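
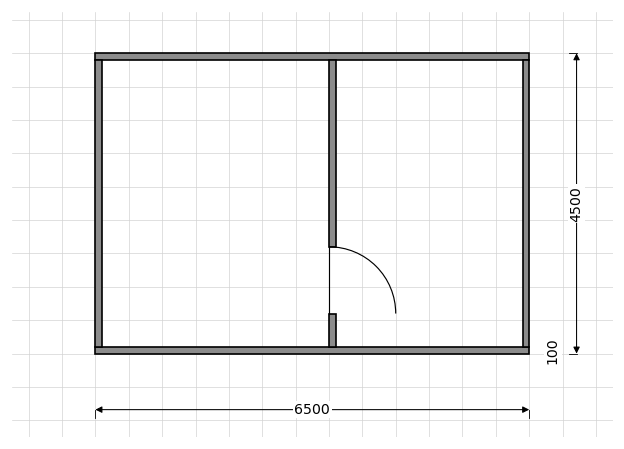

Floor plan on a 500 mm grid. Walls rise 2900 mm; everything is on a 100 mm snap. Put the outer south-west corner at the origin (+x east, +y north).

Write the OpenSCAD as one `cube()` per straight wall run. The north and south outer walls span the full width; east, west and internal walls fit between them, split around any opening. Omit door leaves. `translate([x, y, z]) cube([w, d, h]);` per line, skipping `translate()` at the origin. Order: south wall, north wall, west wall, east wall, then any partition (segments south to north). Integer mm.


cube([6500, 100, 2900]);
translate([0, 4400, 0]) cube([6500, 100, 2900]);
translate([0, 100, 0]) cube([100, 4300, 2900]);
translate([6400, 100, 0]) cube([100, 4300, 2900]);
translate([3500, 100, 0]) cube([100, 500, 2900]);
translate([3500, 1600, 0]) cube([100, 2800, 2900]);


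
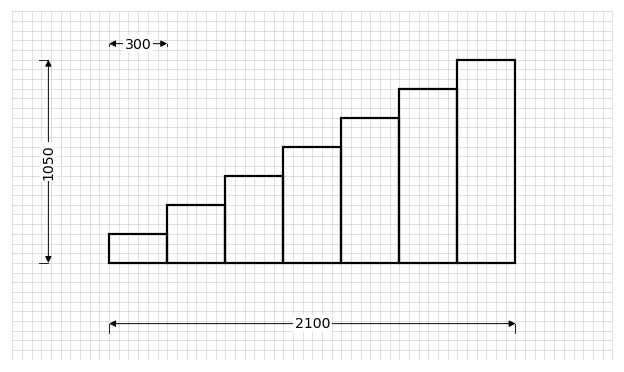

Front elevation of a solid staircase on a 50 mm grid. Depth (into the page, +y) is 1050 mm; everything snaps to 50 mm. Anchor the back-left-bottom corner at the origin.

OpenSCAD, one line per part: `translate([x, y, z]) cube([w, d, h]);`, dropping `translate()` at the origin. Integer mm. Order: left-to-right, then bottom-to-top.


cube([300, 1050, 150]);
translate([300, 0, 0]) cube([300, 1050, 300]);
translate([600, 0, 0]) cube([300, 1050, 450]);
translate([900, 0, 0]) cube([300, 1050, 600]);
translate([1200, 0, 0]) cube([300, 1050, 750]);
translate([1500, 0, 0]) cube([300, 1050, 900]);
translate([1800, 0, 0]) cube([300, 1050, 1050]);


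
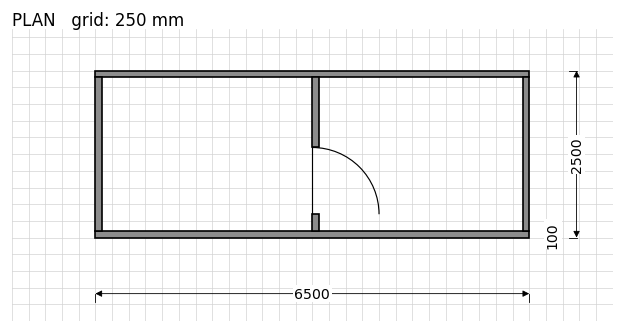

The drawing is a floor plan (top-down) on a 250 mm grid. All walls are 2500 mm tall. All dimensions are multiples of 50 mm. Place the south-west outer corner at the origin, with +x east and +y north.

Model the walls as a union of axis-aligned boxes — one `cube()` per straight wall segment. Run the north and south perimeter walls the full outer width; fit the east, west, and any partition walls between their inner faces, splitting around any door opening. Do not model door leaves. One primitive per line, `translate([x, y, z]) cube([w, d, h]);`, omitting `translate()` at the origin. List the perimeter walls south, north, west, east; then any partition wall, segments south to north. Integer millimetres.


cube([6500, 100, 2500]);
translate([0, 2400, 0]) cube([6500, 100, 2500]);
translate([0, 100, 0]) cube([100, 2300, 2500]);
translate([6400, 100, 0]) cube([100, 2300, 2500]);
translate([3250, 100, 0]) cube([100, 250, 2500]);
translate([3250, 1350, 0]) cube([100, 1050, 2500]);


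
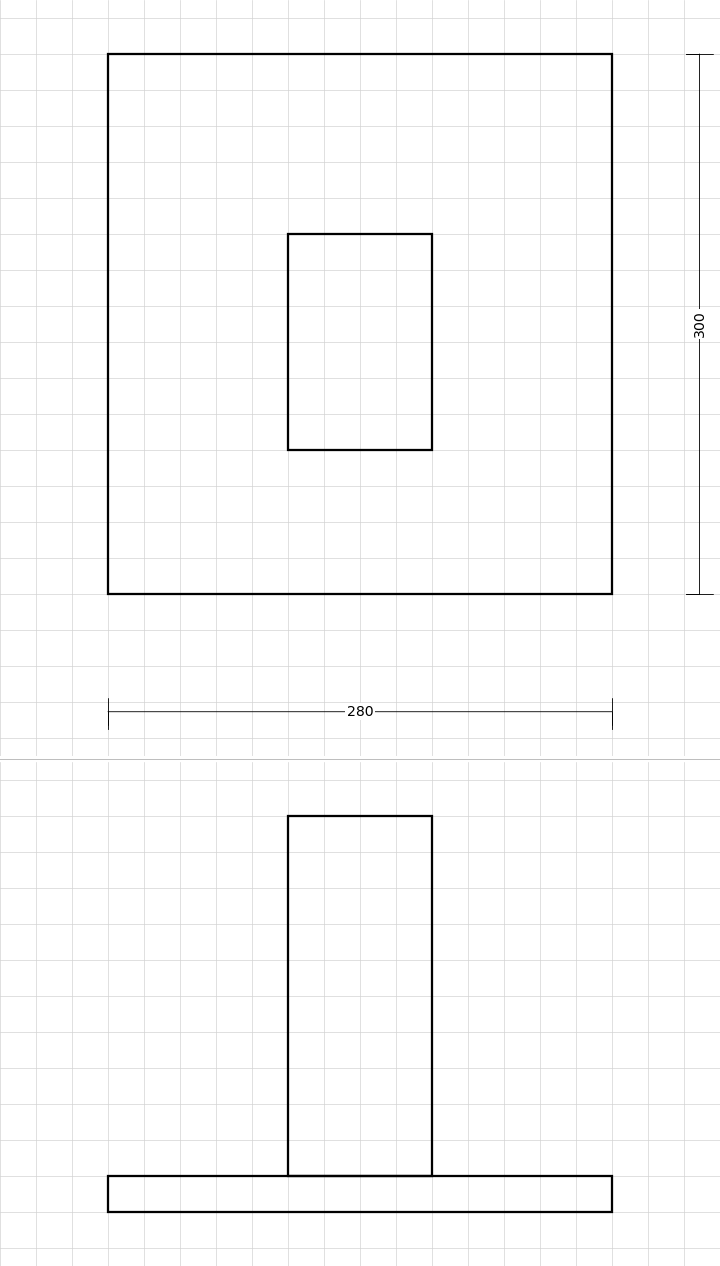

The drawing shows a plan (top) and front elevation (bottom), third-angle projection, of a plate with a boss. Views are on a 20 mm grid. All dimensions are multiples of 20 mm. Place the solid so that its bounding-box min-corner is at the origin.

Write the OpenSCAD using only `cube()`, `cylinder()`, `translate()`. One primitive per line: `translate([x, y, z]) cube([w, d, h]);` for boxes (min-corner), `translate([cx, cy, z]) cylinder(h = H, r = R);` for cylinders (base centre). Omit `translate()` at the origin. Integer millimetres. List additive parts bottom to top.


cube([280, 300, 20]);
translate([100, 80, 20]) cube([80, 120, 200]);


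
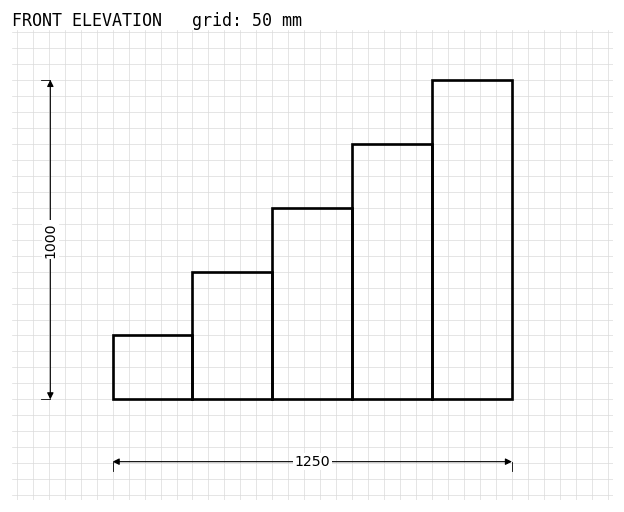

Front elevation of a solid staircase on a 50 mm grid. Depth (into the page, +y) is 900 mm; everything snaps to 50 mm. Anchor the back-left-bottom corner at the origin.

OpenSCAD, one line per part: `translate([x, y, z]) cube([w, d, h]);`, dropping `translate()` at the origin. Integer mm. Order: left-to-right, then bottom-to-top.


cube([250, 900, 200]);
translate([250, 0, 0]) cube([250, 900, 400]);
translate([500, 0, 0]) cube([250, 900, 600]);
translate([750, 0, 0]) cube([250, 900, 800]);
translate([1000, 0, 0]) cube([250, 900, 1000]);


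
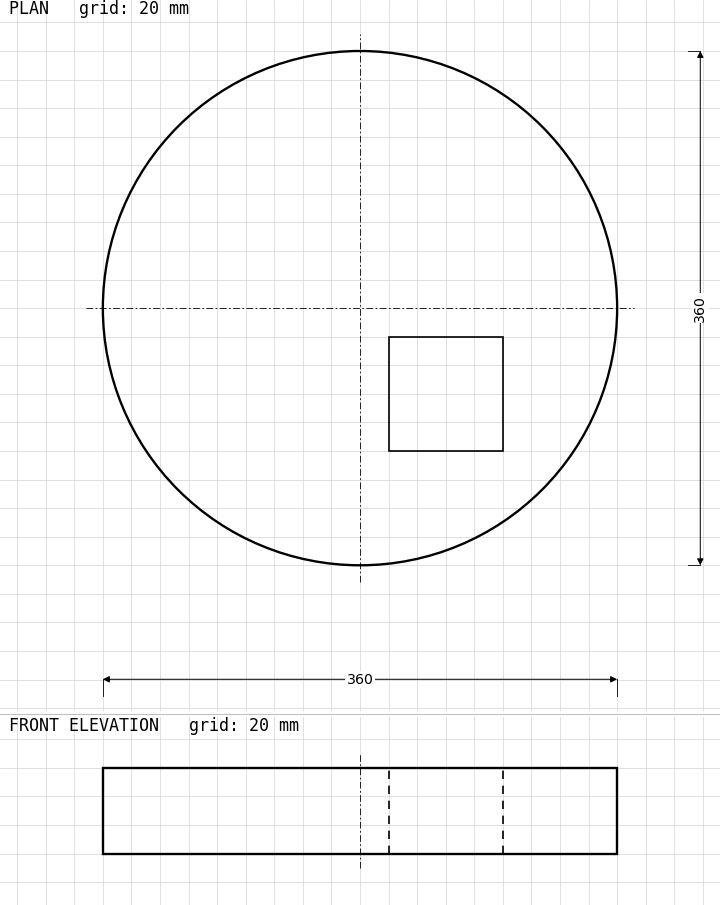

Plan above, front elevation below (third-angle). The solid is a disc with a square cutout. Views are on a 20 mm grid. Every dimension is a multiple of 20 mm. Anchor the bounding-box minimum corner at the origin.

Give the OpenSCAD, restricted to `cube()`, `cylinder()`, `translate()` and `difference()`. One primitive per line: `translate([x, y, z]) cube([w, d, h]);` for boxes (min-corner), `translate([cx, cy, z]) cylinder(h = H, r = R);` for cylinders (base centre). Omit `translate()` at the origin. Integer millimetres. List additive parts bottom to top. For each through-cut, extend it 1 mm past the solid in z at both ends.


difference() {
  translate([180, 180, 0]) cylinder(h = 60, r = 180);
  translate([200, 80, -1]) cube([80, 80, 62]);
}


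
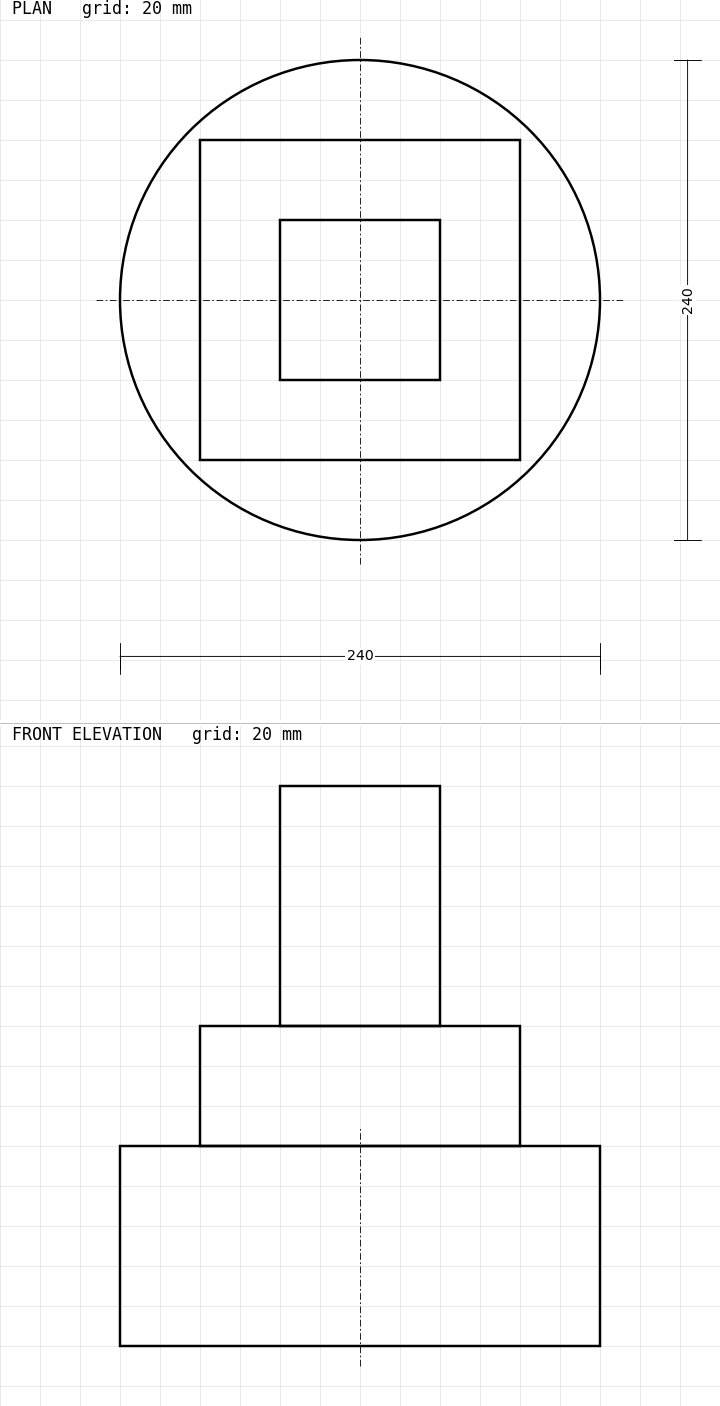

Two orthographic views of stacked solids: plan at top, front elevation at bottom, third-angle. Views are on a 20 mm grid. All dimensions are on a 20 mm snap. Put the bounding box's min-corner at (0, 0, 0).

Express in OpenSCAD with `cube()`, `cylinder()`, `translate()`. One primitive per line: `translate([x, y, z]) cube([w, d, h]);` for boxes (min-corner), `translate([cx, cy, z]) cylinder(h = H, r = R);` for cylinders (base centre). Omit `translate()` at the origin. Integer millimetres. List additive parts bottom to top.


translate([120, 120, 0]) cylinder(h = 100, r = 120);
translate([40, 40, 100]) cube([160, 160, 60]);
translate([80, 80, 160]) cube([80, 80, 120]);


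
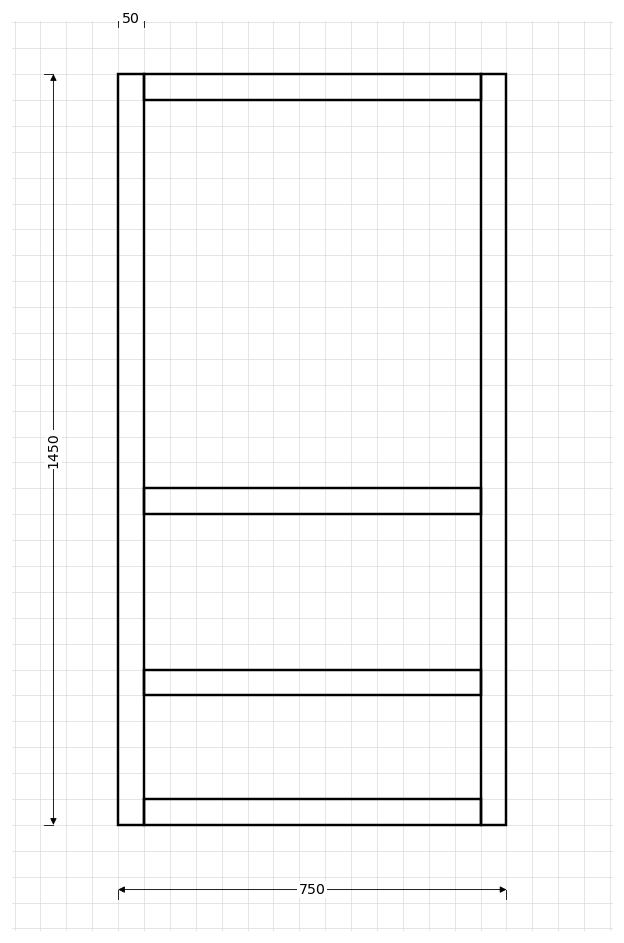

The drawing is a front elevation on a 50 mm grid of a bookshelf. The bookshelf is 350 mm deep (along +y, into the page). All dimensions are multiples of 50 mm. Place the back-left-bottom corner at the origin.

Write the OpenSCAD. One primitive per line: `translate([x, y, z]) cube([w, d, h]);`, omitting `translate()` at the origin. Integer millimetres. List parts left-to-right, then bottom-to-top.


cube([50, 350, 1450]);
translate([50, 0, 0]) cube([650, 350, 50]);
translate([50, 0, 250]) cube([650, 350, 50]);
translate([50, 0, 600]) cube([650, 350, 50]);
translate([50, 0, 1400]) cube([650, 350, 50]);
translate([700, 0, 0]) cube([50, 350, 1450]);


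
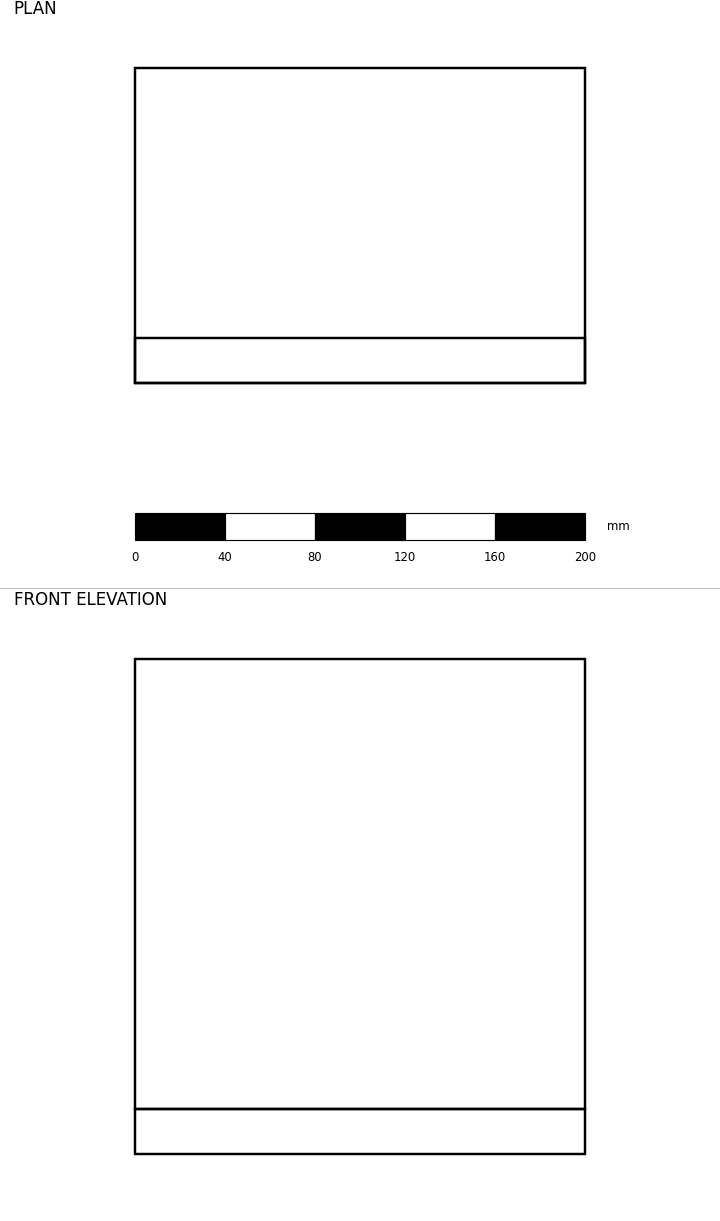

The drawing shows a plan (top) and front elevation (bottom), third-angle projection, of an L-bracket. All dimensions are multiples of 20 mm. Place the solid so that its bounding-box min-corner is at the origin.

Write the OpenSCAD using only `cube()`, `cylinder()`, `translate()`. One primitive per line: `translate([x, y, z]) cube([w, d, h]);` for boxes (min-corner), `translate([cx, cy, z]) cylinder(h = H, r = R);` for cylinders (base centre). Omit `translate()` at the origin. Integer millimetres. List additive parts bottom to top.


cube([200, 140, 20]);
translate([0, 0, 20]) cube([200, 20, 200]);


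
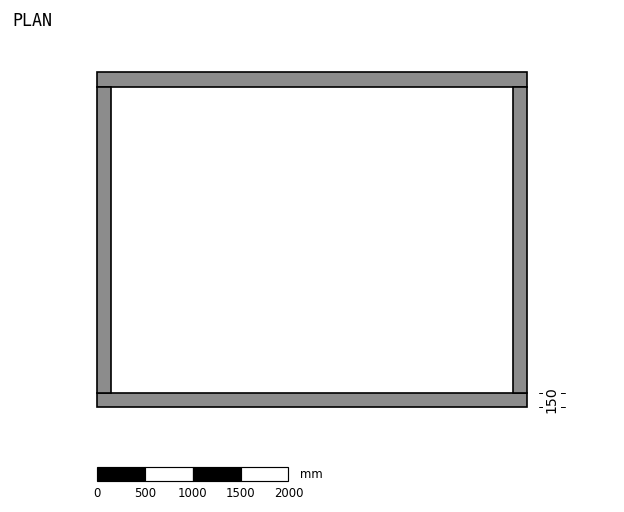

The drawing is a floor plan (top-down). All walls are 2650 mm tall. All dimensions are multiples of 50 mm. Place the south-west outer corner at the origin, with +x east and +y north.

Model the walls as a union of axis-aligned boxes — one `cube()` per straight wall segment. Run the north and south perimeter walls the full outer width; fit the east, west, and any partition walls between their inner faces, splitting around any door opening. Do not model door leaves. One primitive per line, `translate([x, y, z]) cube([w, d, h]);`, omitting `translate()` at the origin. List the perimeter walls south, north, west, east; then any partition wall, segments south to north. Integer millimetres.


cube([4500, 150, 2650]);
translate([0, 3350, 0]) cube([4500, 150, 2650]);
translate([0, 150, 0]) cube([150, 3200, 2650]);
translate([4350, 150, 0]) cube([150, 3200, 2650]);


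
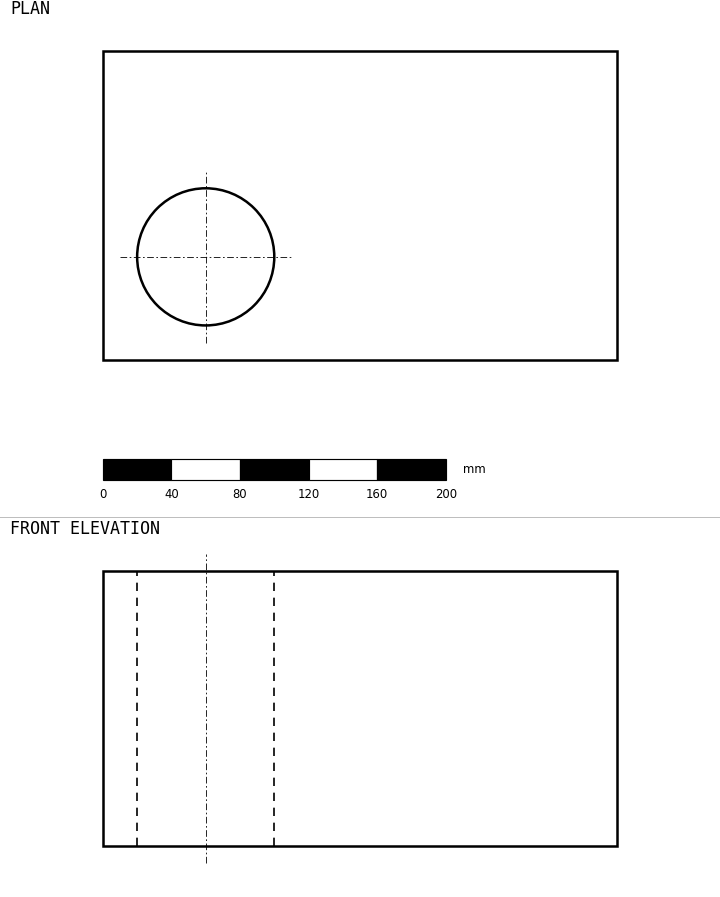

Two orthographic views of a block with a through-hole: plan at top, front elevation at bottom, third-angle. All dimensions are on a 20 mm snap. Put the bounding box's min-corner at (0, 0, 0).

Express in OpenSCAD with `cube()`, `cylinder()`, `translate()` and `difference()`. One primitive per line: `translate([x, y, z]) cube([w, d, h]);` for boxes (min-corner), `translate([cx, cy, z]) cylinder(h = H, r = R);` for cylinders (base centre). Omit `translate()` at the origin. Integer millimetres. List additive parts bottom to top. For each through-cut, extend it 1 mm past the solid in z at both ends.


difference() {
  cube([300, 180, 160]);
  translate([60, 60, -1]) cylinder(h = 162, r = 40);
}


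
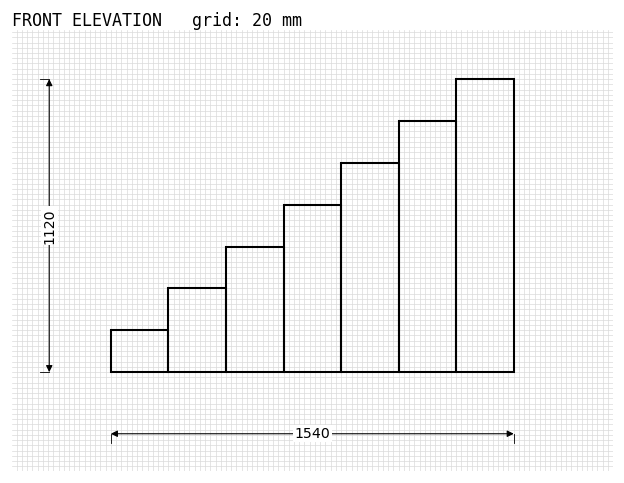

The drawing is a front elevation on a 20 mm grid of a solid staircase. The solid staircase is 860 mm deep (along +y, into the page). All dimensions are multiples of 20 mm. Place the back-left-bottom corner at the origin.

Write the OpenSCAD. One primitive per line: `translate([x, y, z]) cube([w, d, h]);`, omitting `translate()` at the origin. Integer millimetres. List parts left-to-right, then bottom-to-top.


cube([220, 860, 160]);
translate([220, 0, 0]) cube([220, 860, 320]);
translate([440, 0, 0]) cube([220, 860, 480]);
translate([660, 0, 0]) cube([220, 860, 640]);
translate([880, 0, 0]) cube([220, 860, 800]);
translate([1100, 0, 0]) cube([220, 860, 960]);
translate([1320, 0, 0]) cube([220, 860, 1120]);


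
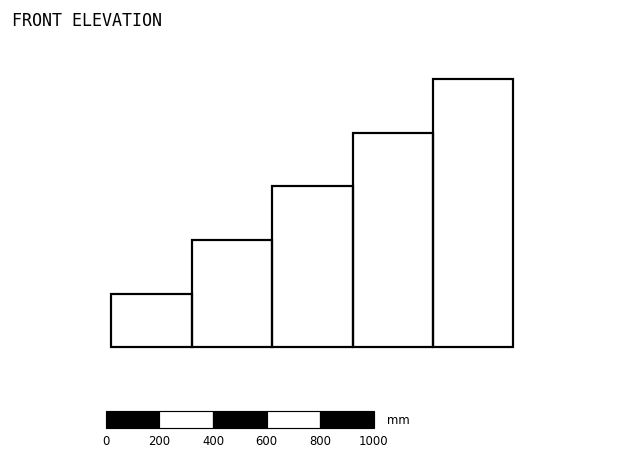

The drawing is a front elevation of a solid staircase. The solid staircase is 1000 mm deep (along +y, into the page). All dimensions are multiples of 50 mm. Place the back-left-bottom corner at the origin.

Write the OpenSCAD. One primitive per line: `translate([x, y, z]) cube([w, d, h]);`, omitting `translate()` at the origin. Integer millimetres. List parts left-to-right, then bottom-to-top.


cube([300, 1000, 200]);
translate([300, 0, 0]) cube([300, 1000, 400]);
translate([600, 0, 0]) cube([300, 1000, 600]);
translate([900, 0, 0]) cube([300, 1000, 800]);
translate([1200, 0, 0]) cube([300, 1000, 1000]);


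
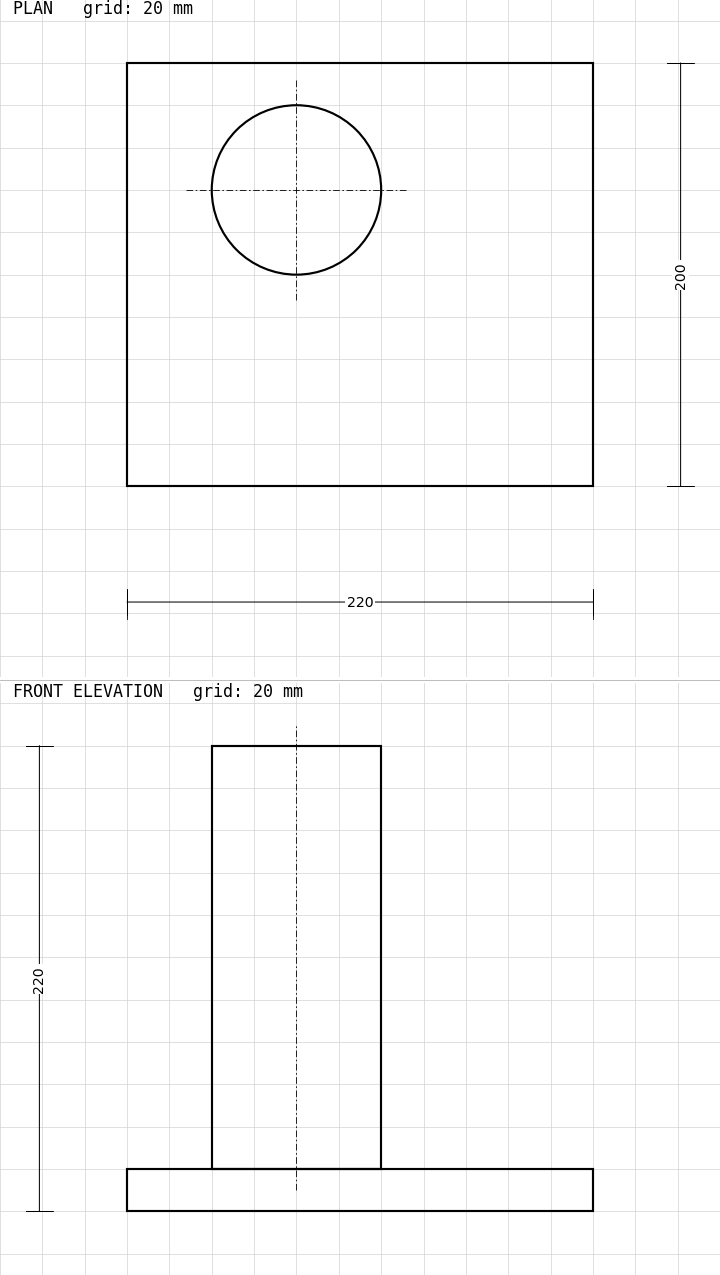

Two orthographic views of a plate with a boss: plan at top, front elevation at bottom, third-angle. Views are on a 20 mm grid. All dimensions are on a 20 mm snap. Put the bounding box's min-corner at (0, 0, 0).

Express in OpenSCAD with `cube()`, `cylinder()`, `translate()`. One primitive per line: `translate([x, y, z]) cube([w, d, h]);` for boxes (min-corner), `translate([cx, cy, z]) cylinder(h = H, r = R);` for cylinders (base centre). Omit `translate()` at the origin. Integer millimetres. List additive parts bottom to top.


cube([220, 200, 20]);
translate([80, 140, 20]) cylinder(h = 200, r = 40);


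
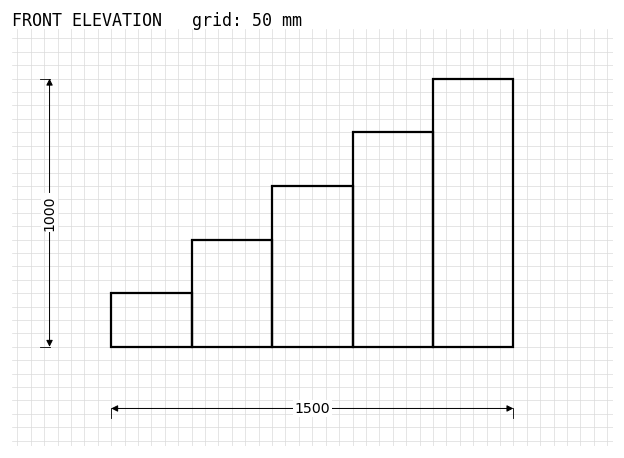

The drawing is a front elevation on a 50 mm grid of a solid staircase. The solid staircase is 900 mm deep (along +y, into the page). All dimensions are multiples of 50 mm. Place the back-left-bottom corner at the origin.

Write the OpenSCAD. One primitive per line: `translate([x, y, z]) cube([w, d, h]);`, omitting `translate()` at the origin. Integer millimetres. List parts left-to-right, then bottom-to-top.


cube([300, 900, 200]);
translate([300, 0, 0]) cube([300, 900, 400]);
translate([600, 0, 0]) cube([300, 900, 600]);
translate([900, 0, 0]) cube([300, 900, 800]);
translate([1200, 0, 0]) cube([300, 900, 1000]);


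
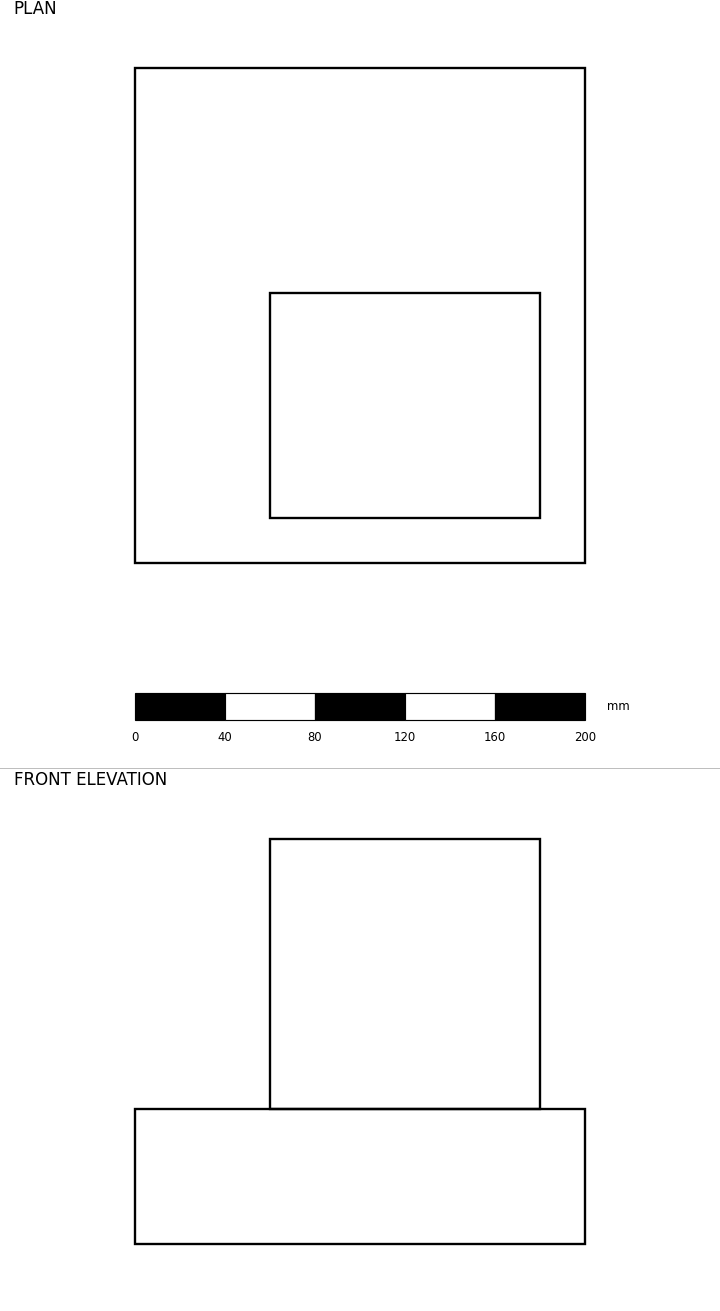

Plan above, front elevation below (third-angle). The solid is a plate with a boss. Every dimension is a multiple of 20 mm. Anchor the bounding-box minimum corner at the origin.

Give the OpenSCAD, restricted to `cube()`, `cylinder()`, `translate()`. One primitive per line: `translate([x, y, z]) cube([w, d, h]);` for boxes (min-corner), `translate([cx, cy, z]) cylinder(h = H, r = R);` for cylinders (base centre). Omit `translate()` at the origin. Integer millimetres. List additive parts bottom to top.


cube([200, 220, 60]);
translate([60, 20, 60]) cube([120, 100, 120]);


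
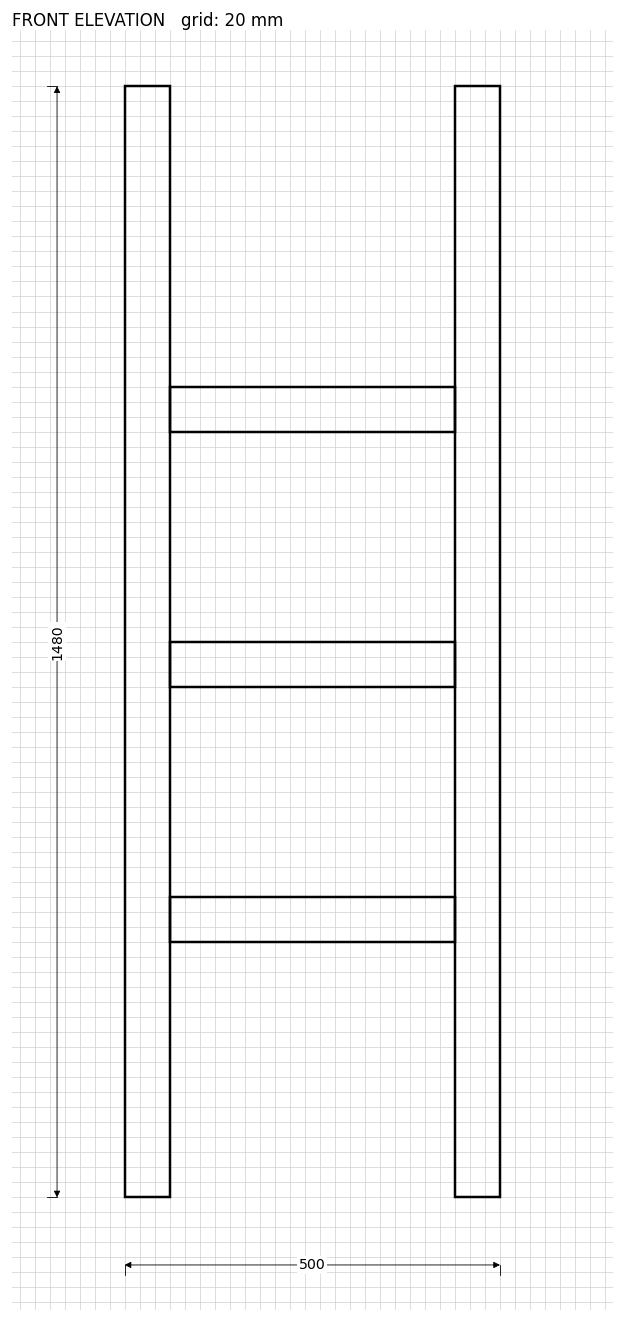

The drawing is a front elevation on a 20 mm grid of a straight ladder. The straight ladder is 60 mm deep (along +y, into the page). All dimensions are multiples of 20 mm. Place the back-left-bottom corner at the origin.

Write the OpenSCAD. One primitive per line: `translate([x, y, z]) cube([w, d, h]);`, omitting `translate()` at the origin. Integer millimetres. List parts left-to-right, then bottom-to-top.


cube([60, 60, 1480]);
translate([60, 0, 340]) cube([380, 60, 60]);
translate([60, 0, 680]) cube([380, 60, 60]);
translate([60, 0, 1020]) cube([380, 60, 60]);
translate([440, 0, 0]) cube([60, 60, 1480]);


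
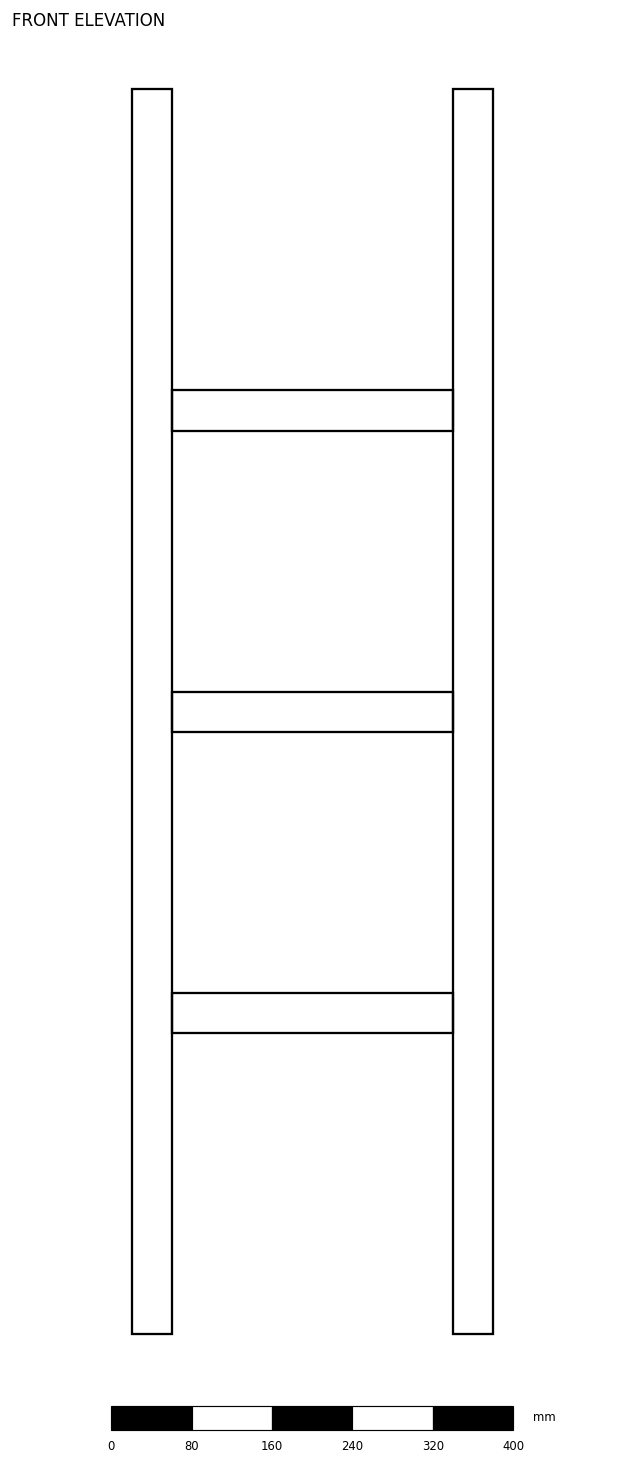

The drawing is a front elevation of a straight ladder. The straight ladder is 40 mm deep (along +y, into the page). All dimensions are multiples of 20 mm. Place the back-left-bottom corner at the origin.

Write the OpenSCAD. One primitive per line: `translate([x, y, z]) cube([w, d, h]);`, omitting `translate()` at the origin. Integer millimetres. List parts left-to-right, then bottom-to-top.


cube([40, 40, 1240]);
translate([40, 0, 300]) cube([280, 40, 40]);
translate([40, 0, 600]) cube([280, 40, 40]);
translate([40, 0, 900]) cube([280, 40, 40]);
translate([320, 0, 0]) cube([40, 40, 1240]);


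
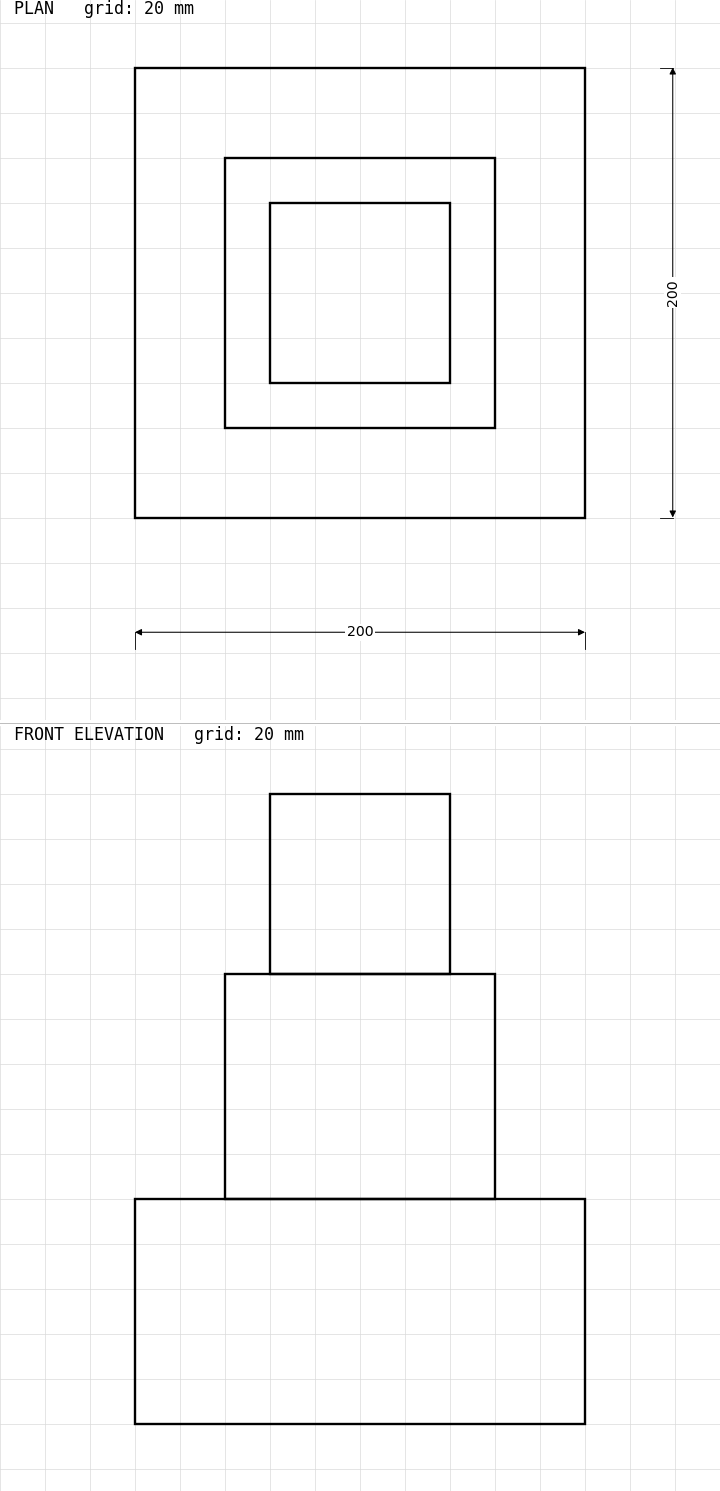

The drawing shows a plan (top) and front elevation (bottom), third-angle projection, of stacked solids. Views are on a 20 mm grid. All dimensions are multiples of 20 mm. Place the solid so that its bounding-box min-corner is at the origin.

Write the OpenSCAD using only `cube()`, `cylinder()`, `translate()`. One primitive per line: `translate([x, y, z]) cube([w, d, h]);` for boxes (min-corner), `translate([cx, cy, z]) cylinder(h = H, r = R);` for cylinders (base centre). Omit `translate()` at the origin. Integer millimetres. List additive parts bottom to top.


cube([200, 200, 100]);
translate([40, 40, 100]) cube([120, 120, 100]);
translate([60, 60, 200]) cube([80, 80, 80]);


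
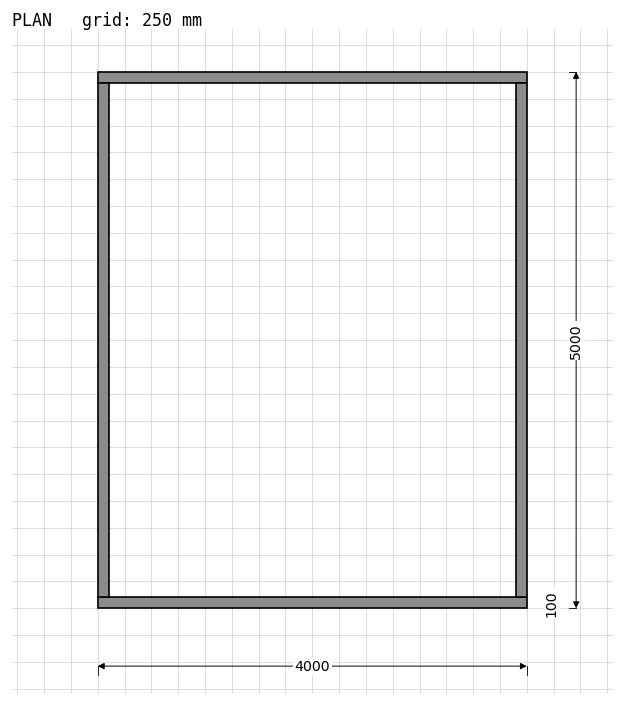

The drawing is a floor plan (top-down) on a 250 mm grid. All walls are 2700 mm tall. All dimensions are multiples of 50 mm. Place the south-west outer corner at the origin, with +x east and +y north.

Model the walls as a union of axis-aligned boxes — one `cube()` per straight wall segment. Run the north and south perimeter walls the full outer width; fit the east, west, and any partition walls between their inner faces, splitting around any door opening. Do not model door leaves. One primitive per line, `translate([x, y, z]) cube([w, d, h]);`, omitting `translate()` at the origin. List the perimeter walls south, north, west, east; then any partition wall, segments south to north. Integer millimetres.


cube([4000, 100, 2700]);
translate([0, 4900, 0]) cube([4000, 100, 2700]);
translate([0, 100, 0]) cube([100, 4800, 2700]);
translate([3900, 100, 0]) cube([100, 4800, 2700]);


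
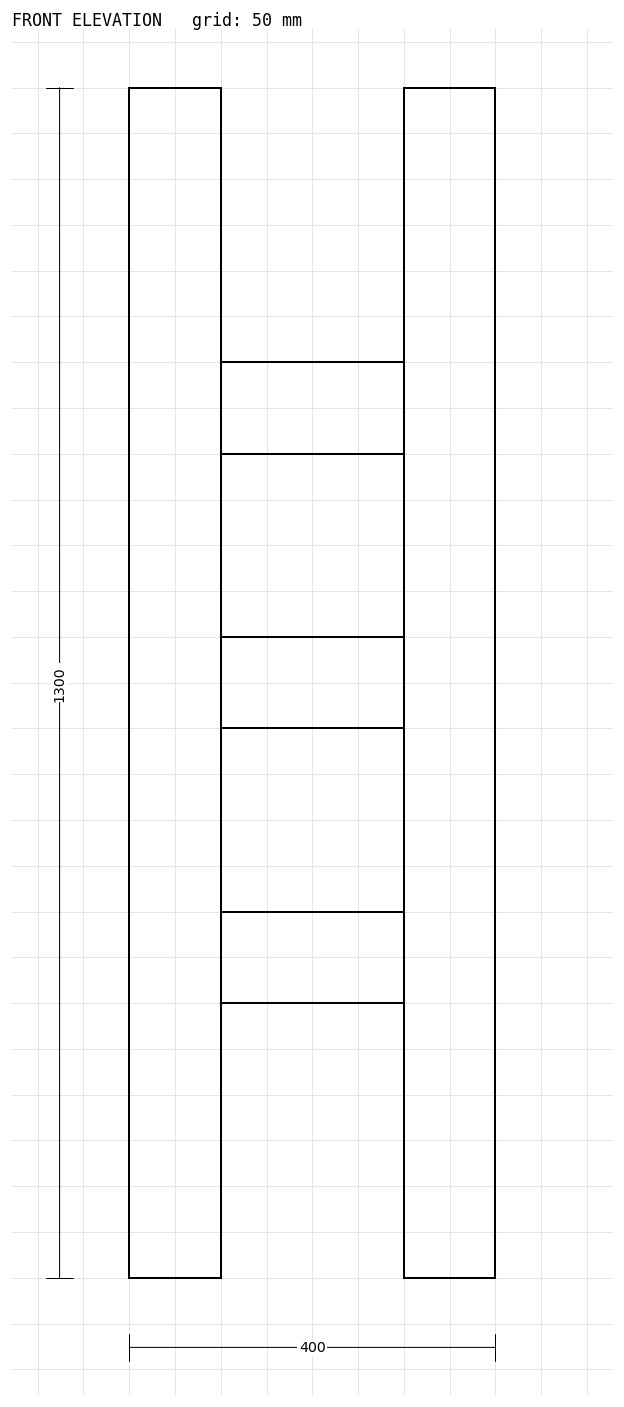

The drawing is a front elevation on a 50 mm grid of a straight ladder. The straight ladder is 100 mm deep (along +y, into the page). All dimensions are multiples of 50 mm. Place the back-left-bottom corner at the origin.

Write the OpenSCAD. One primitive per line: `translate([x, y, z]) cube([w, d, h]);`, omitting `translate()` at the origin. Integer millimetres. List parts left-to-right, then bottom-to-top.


cube([100, 100, 1300]);
translate([100, 0, 300]) cube([200, 100, 100]);
translate([100, 0, 600]) cube([200, 100, 100]);
translate([100, 0, 900]) cube([200, 100, 100]);
translate([300, 0, 0]) cube([100, 100, 1300]);


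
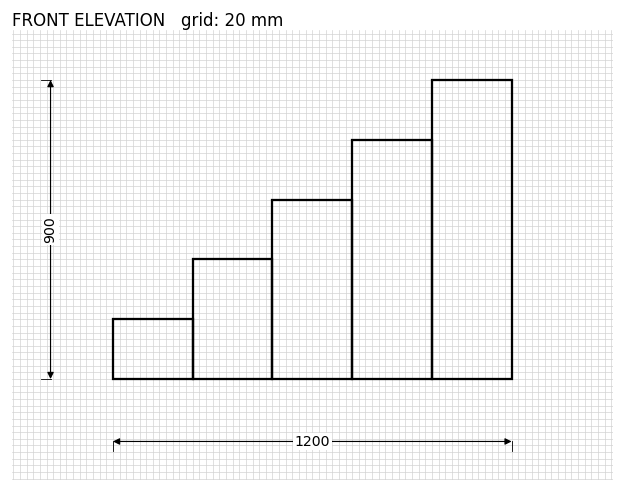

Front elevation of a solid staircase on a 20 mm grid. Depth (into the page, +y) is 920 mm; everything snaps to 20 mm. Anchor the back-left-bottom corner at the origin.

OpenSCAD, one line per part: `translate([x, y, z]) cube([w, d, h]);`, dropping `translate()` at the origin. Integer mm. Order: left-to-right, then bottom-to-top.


cube([240, 920, 180]);
translate([240, 0, 0]) cube([240, 920, 360]);
translate([480, 0, 0]) cube([240, 920, 540]);
translate([720, 0, 0]) cube([240, 920, 720]);
translate([960, 0, 0]) cube([240, 920, 900]);


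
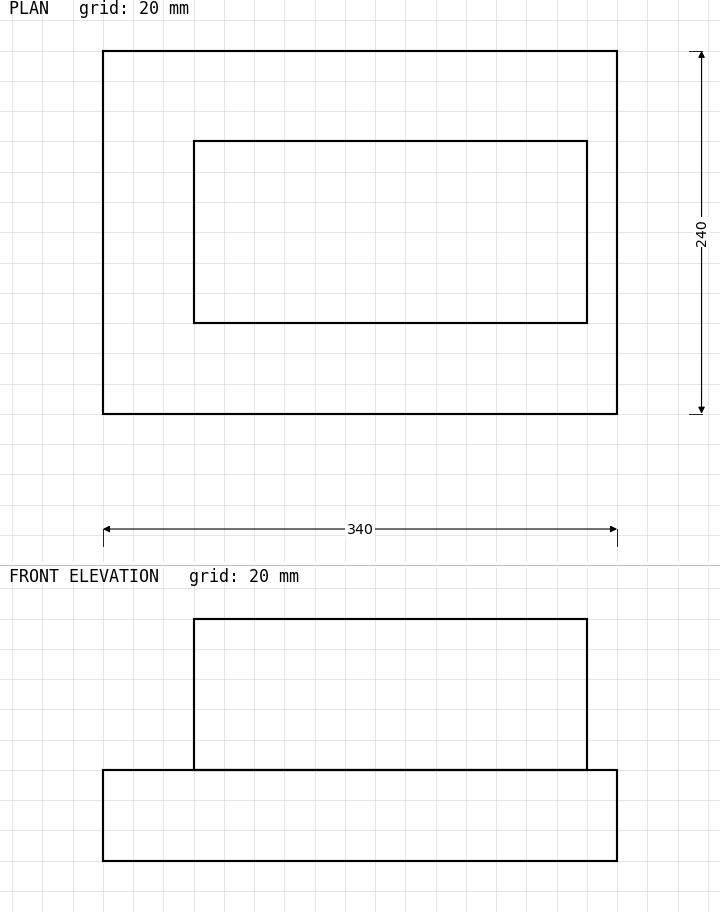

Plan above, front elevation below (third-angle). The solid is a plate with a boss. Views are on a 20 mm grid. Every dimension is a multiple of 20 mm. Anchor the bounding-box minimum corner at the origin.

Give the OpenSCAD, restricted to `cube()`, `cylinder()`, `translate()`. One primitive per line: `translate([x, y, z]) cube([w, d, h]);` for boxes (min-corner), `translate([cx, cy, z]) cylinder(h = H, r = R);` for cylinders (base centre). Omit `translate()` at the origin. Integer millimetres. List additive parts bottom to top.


cube([340, 240, 60]);
translate([60, 60, 60]) cube([260, 120, 100]);


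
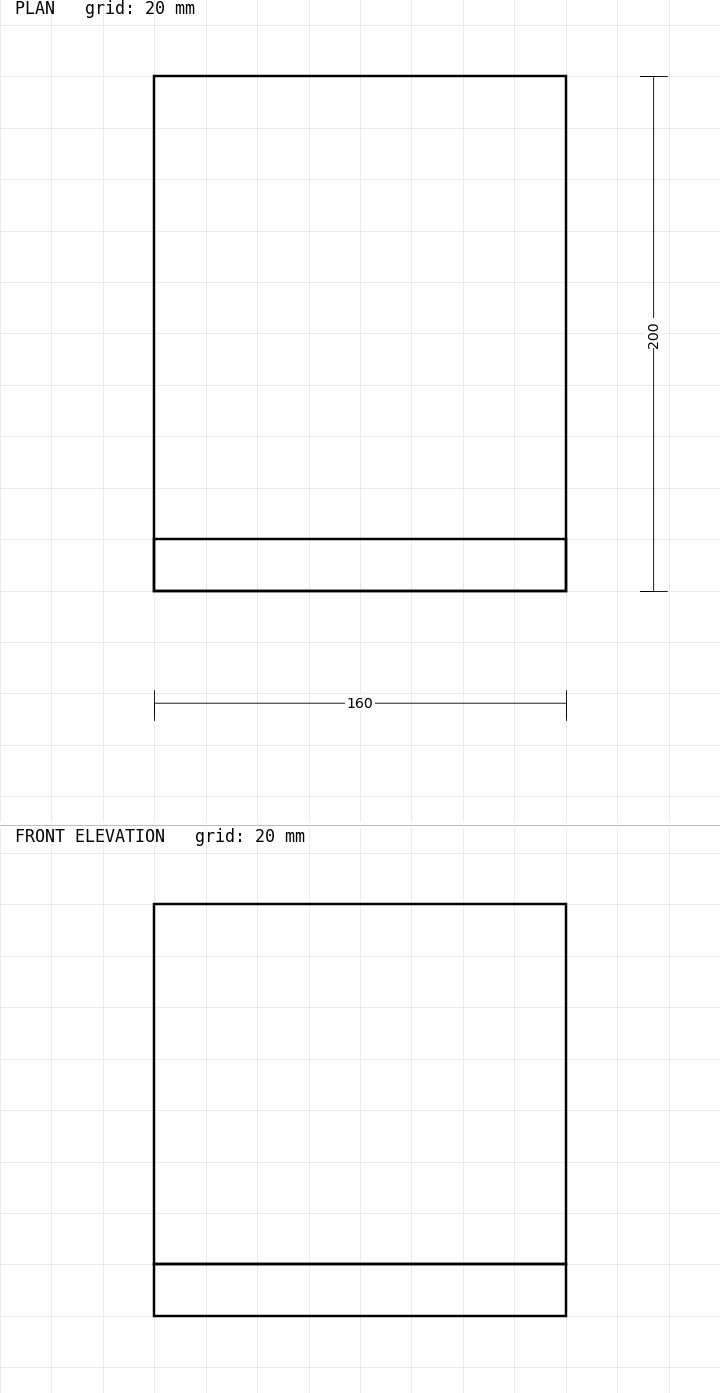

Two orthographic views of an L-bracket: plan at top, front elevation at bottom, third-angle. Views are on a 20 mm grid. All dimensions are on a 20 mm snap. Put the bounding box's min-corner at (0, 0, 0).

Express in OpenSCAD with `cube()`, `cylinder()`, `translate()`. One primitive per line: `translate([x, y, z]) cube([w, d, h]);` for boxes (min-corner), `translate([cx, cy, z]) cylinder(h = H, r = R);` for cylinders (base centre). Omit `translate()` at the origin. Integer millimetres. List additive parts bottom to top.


cube([160, 200, 20]);
translate([0, 0, 20]) cube([160, 20, 140]);


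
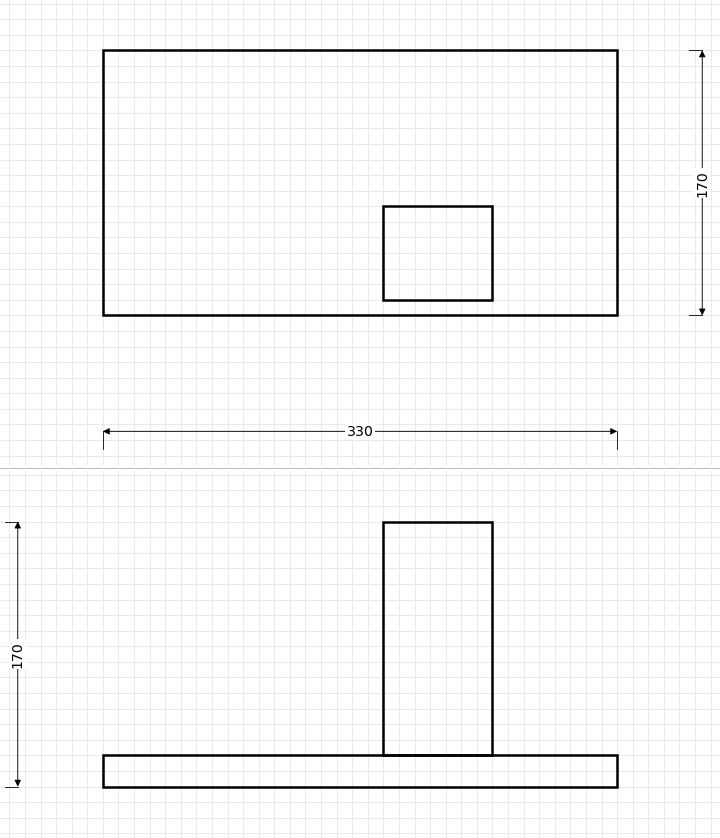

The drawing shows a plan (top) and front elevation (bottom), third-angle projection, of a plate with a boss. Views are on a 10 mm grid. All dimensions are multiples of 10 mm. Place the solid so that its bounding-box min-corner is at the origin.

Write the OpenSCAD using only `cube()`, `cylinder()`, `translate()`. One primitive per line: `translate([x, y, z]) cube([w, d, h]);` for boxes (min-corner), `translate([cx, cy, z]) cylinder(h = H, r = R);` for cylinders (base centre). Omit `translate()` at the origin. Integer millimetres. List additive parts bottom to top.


cube([330, 170, 20]);
translate([180, 10, 20]) cube([70, 60, 150]);


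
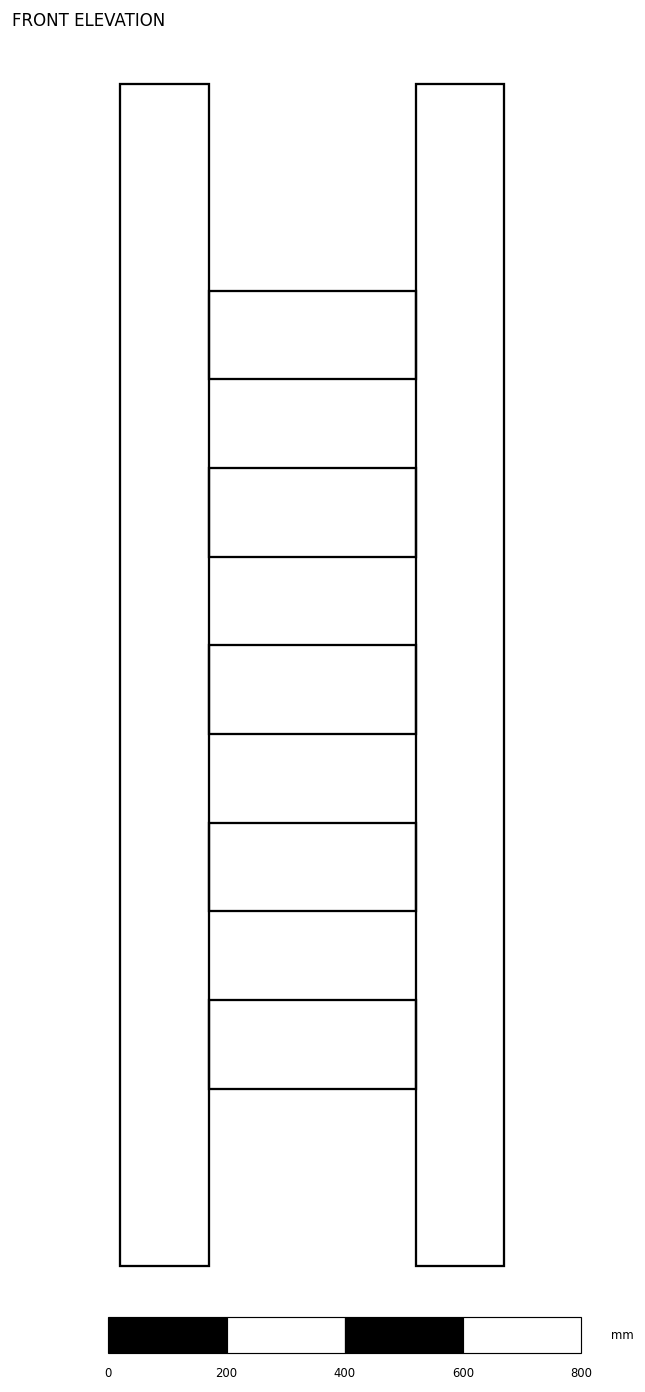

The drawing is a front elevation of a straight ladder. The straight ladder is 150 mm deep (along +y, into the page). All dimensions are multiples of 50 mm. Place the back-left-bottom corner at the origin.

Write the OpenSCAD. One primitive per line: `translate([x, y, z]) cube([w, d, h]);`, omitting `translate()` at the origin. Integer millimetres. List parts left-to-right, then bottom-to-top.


cube([150, 150, 2000]);
translate([150, 0, 300]) cube([350, 150, 150]);
translate([150, 0, 600]) cube([350, 150, 150]);
translate([150, 0, 900]) cube([350, 150, 150]);
translate([150, 0, 1200]) cube([350, 150, 150]);
translate([150, 0, 1500]) cube([350, 150, 150]);
translate([500, 0, 0]) cube([150, 150, 2000]);


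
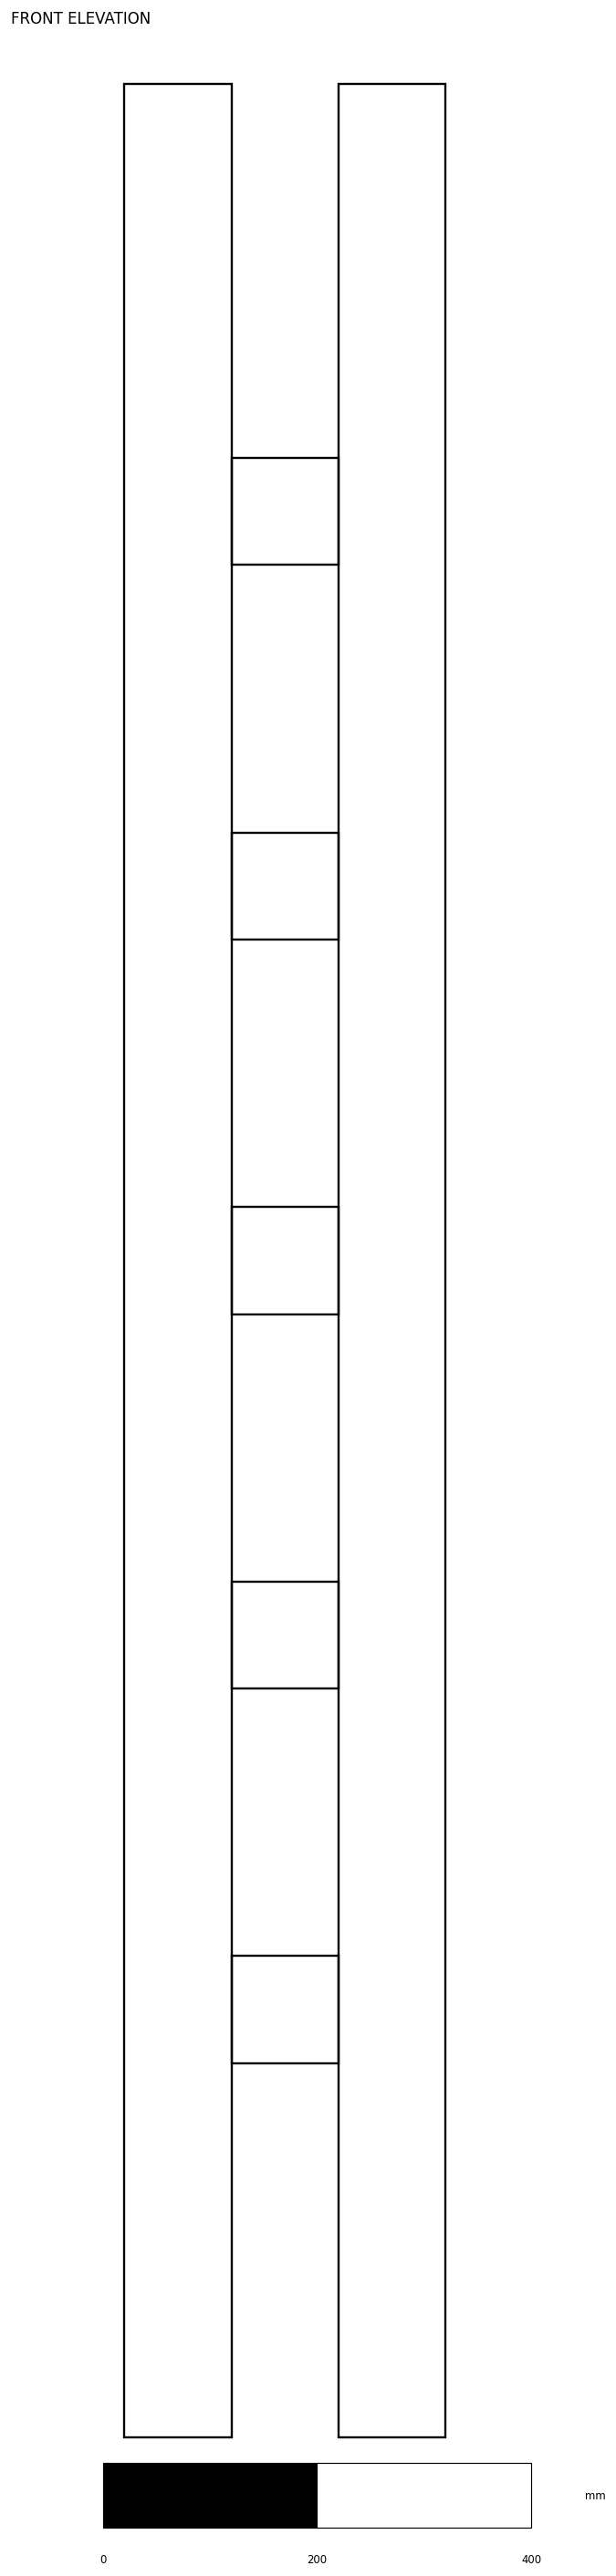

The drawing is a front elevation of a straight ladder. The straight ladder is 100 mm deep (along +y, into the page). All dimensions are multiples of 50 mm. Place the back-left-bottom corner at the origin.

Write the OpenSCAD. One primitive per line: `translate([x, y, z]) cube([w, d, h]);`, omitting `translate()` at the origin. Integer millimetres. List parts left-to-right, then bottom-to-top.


cube([100, 100, 2200]);
translate([100, 0, 350]) cube([100, 100, 100]);
translate([100, 0, 700]) cube([100, 100, 100]);
translate([100, 0, 1050]) cube([100, 100, 100]);
translate([100, 0, 1400]) cube([100, 100, 100]);
translate([100, 0, 1750]) cube([100, 100, 100]);
translate([200, 0, 0]) cube([100, 100, 2200]);


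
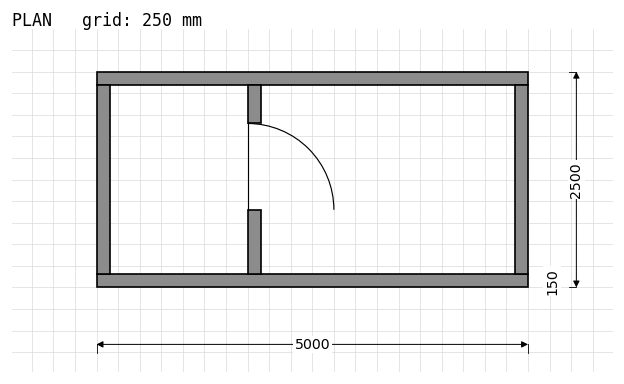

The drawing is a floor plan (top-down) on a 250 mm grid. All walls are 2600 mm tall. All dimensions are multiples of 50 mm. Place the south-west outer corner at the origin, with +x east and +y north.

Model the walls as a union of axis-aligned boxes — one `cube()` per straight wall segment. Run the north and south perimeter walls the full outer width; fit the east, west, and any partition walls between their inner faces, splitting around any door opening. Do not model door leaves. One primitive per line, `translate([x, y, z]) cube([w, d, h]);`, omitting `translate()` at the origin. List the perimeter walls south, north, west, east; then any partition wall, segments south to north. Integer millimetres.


cube([5000, 150, 2600]);
translate([0, 2350, 0]) cube([5000, 150, 2600]);
translate([0, 150, 0]) cube([150, 2200, 2600]);
translate([4850, 150, 0]) cube([150, 2200, 2600]);
translate([1750, 150, 0]) cube([150, 750, 2600]);
translate([1750, 1900, 0]) cube([150, 450, 2600]);


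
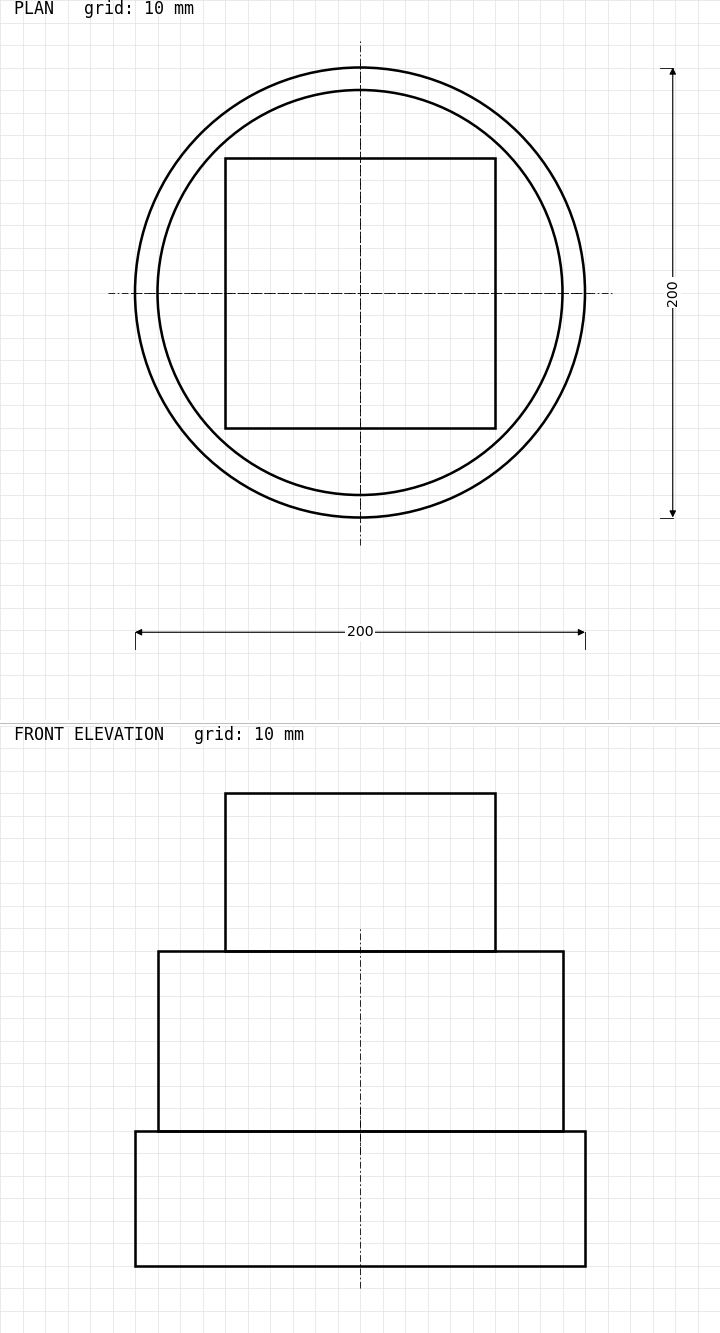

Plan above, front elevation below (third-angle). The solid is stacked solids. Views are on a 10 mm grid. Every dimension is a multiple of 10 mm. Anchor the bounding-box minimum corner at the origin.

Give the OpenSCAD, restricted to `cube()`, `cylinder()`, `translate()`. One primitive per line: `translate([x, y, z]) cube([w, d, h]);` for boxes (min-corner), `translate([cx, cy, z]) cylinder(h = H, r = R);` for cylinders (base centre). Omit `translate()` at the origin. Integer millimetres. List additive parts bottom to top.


translate([100, 100, 0]) cylinder(h = 60, r = 100);
translate([100, 100, 60]) cylinder(h = 80, r = 90);
translate([40, 40, 140]) cube([120, 120, 70]);


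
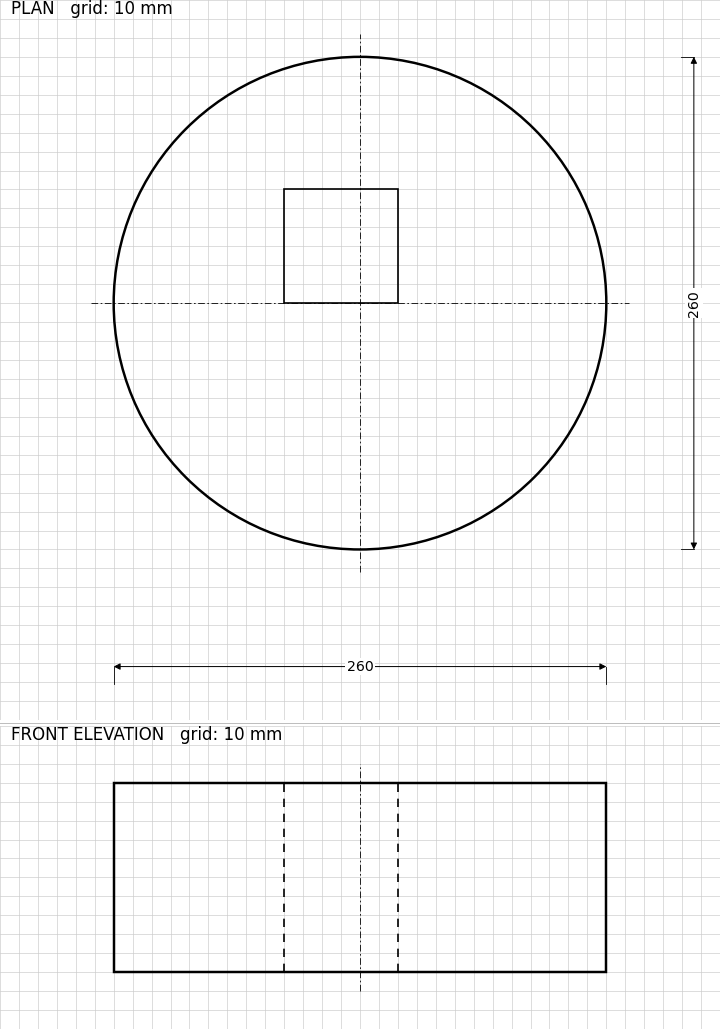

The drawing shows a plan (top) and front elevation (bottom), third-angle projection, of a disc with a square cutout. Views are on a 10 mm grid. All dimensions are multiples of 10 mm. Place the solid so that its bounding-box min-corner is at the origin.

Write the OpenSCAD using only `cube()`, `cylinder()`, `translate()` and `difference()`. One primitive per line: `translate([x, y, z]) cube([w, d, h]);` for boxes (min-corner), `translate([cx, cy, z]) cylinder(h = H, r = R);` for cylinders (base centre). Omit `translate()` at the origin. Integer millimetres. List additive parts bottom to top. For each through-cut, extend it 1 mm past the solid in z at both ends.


difference() {
  translate([130, 130, 0]) cylinder(h = 100, r = 130);
  translate([90, 130, -1]) cube([60, 60, 102]);
}


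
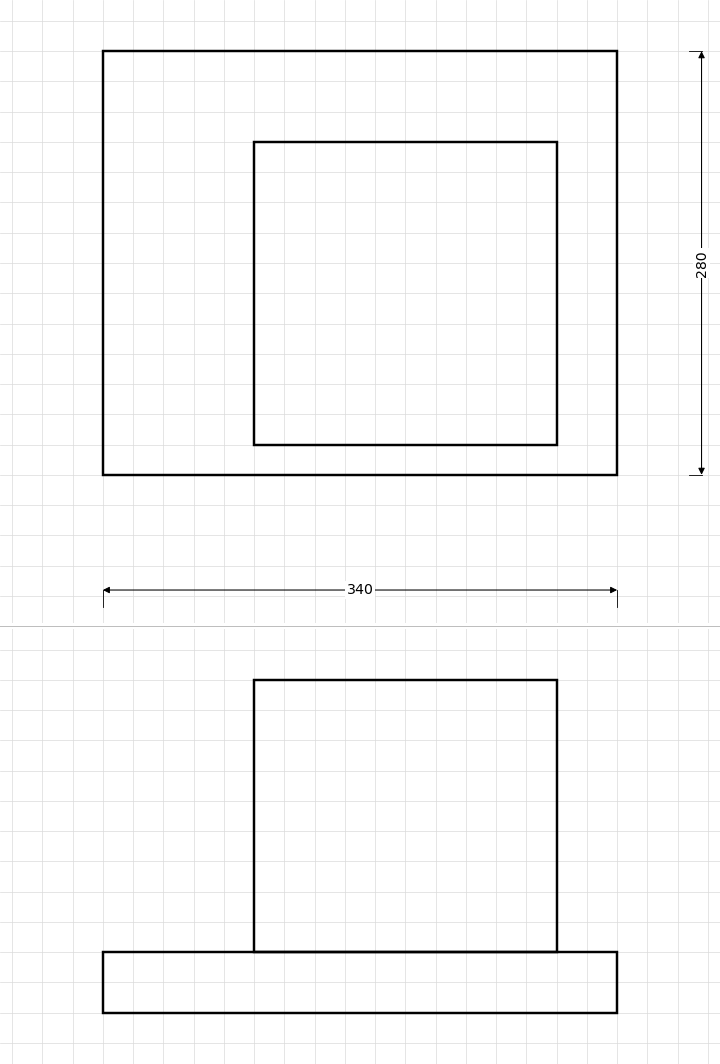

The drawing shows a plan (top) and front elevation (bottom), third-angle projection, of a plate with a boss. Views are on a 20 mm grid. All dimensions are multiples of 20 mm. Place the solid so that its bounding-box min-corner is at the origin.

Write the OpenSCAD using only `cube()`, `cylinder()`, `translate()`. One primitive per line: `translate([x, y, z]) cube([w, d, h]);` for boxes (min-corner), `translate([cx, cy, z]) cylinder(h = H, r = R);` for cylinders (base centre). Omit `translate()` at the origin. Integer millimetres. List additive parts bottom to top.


cube([340, 280, 40]);
translate([100, 20, 40]) cube([200, 200, 180]);


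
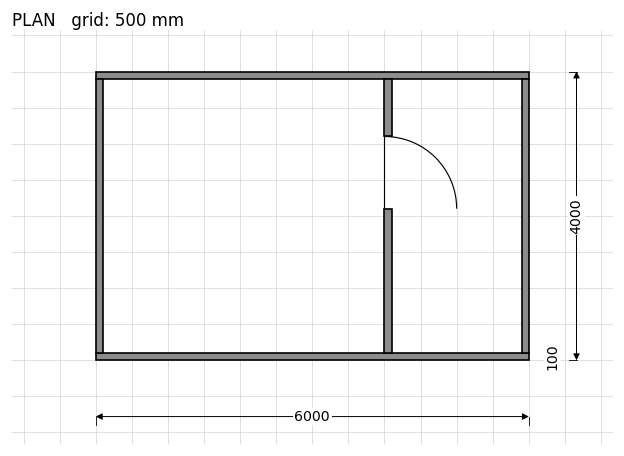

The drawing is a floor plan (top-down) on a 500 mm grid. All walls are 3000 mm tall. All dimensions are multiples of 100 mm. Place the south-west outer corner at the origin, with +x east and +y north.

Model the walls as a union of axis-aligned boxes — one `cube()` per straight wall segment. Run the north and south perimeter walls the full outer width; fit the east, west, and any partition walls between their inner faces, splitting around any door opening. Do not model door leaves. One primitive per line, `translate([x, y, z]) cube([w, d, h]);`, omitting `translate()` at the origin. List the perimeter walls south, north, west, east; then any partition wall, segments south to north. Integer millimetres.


cube([6000, 100, 3000]);
translate([0, 3900, 0]) cube([6000, 100, 3000]);
translate([0, 100, 0]) cube([100, 3800, 3000]);
translate([5900, 100, 0]) cube([100, 3800, 3000]);
translate([4000, 100, 0]) cube([100, 2000, 3000]);
translate([4000, 3100, 0]) cube([100, 800, 3000]);


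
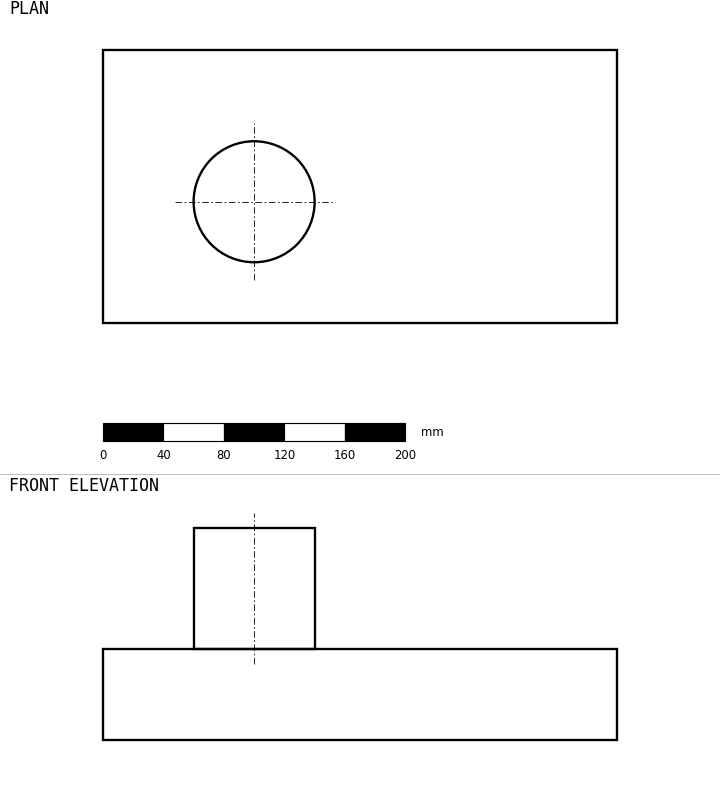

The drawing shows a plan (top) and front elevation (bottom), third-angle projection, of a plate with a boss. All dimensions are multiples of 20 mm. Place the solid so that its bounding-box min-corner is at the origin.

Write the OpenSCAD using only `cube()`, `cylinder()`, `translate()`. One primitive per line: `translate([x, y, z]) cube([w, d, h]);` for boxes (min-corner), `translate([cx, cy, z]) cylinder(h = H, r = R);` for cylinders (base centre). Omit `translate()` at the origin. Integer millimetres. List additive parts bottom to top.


cube([340, 180, 60]);
translate([100, 80, 60]) cylinder(h = 80, r = 40);


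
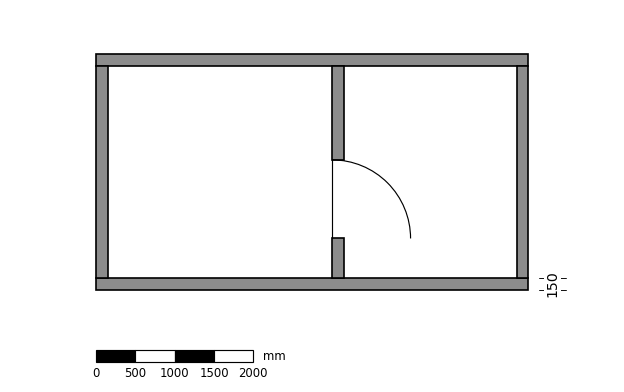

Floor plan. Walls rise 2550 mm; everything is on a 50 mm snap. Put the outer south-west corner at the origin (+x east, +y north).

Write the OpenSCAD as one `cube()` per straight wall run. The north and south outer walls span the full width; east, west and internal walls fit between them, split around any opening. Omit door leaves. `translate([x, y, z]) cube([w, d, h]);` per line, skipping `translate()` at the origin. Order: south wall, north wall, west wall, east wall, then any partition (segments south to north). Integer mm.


cube([5500, 150, 2550]);
translate([0, 2850, 0]) cube([5500, 150, 2550]);
translate([0, 150, 0]) cube([150, 2700, 2550]);
translate([5350, 150, 0]) cube([150, 2700, 2550]);
translate([3000, 150, 0]) cube([150, 500, 2550]);
translate([3000, 1650, 0]) cube([150, 1200, 2550]);


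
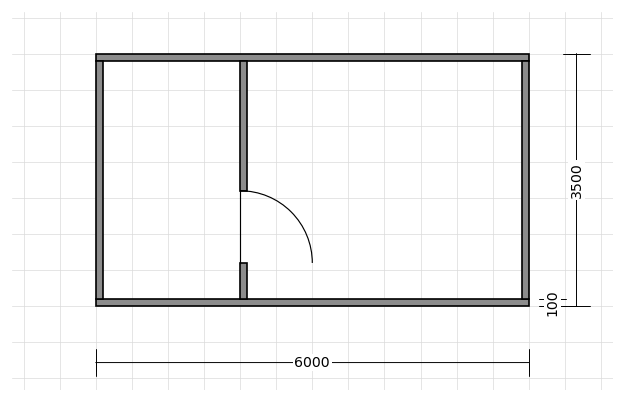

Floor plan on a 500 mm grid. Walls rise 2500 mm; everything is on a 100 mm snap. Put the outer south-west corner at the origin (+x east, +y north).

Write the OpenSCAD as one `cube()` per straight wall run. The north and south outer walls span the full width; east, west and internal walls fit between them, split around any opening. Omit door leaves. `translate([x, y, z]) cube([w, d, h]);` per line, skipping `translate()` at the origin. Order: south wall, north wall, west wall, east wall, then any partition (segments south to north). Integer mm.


cube([6000, 100, 2500]);
translate([0, 3400, 0]) cube([6000, 100, 2500]);
translate([0, 100, 0]) cube([100, 3300, 2500]);
translate([5900, 100, 0]) cube([100, 3300, 2500]);
translate([2000, 100, 0]) cube([100, 500, 2500]);
translate([2000, 1600, 0]) cube([100, 1800, 2500]);
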